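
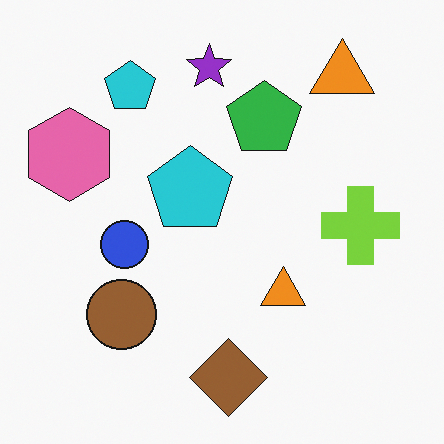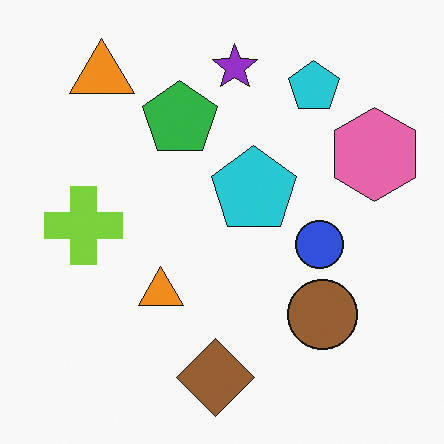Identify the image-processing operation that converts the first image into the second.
The image was flipped horizontally (left ↔ right).

The pink hexagon is in the left of the first image and the right of the second — shapes on opposite sides of the vertical midline have swapped in a mirror flip.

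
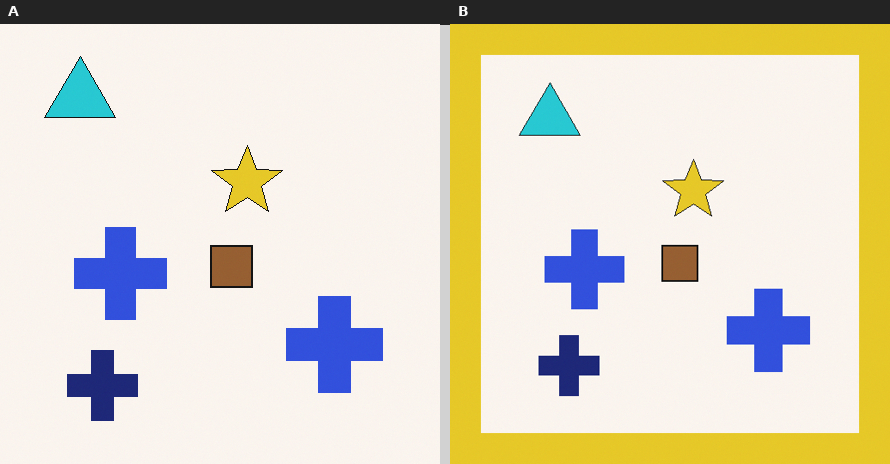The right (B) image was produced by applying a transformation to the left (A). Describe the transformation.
Framed with a yellow border.

A solid yellow frame runs around the edge of the right (B) image, with the content slightly shrunk inside it.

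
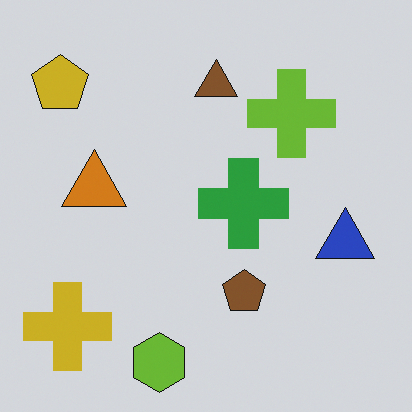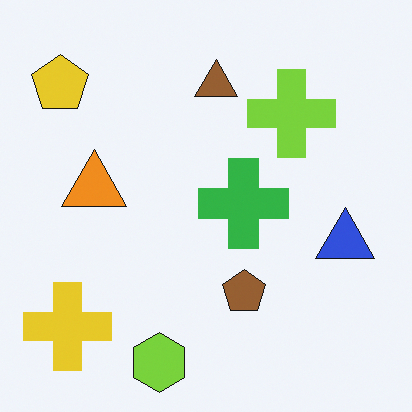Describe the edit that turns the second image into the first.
It was slightly darkened.

Every pixel — background and shapes alike — is uniformly darkened.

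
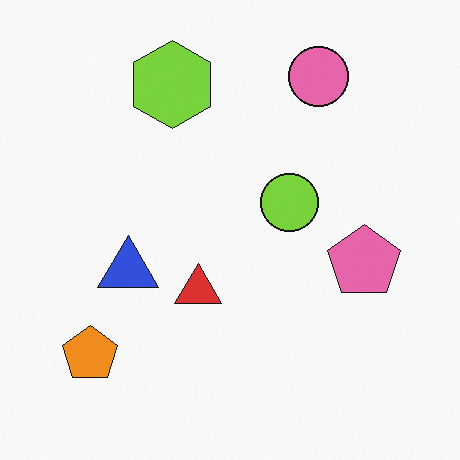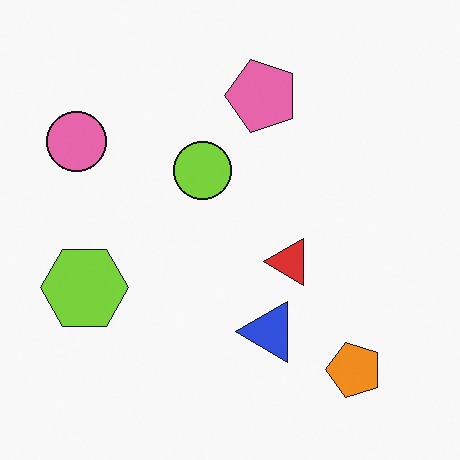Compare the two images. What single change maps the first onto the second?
It was rotated 90° counter-clockwise.

The orange pentagon sits in the bottom-left of the first image and the bottom-right of the second — consistent with a whole-image 90° counter-clockwise rotation.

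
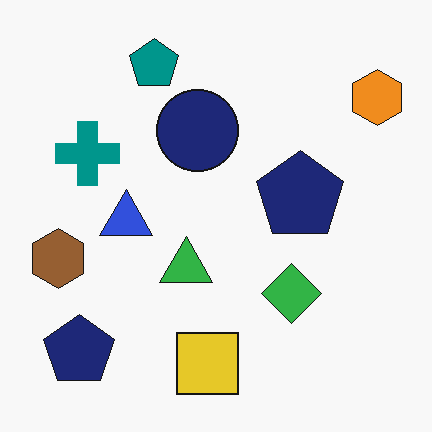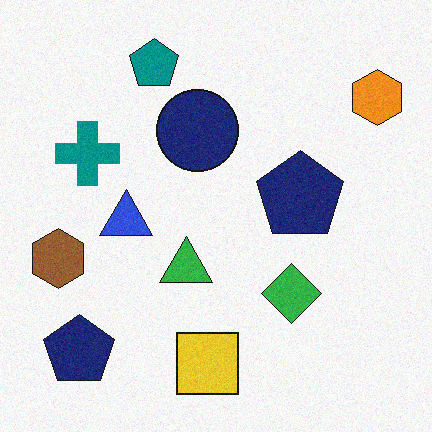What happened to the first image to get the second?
This is the original image degraded with a light layer of grain.

Random speckle covers the whole image, including the flat background.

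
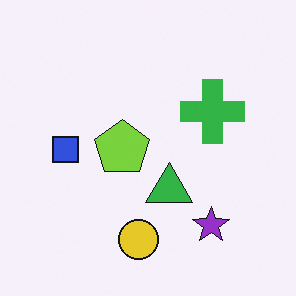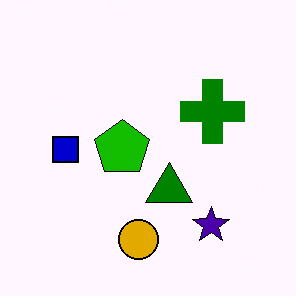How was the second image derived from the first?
The second image is the first given much higher contrast.

Tones are pushed away from mid-grey across the whole image — a global contrast change.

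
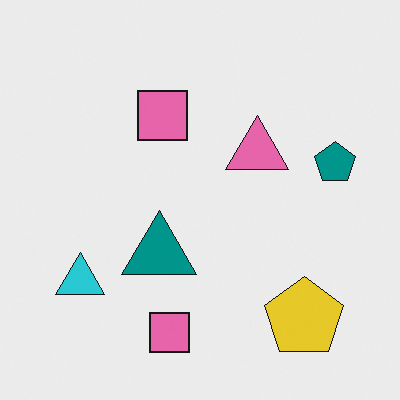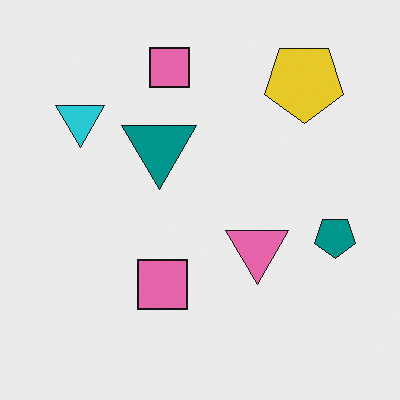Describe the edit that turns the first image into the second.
It was flipped vertically (top ↔ bottom).

The yellow pentagon is in the bottom-right of the first image and the top-right of the second — shapes on opposite sides of the horizontal midline have swapped in a mirror flip.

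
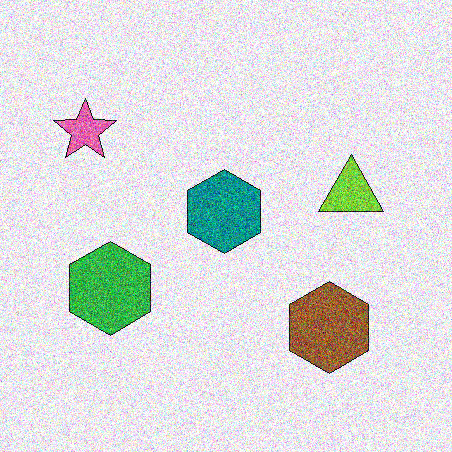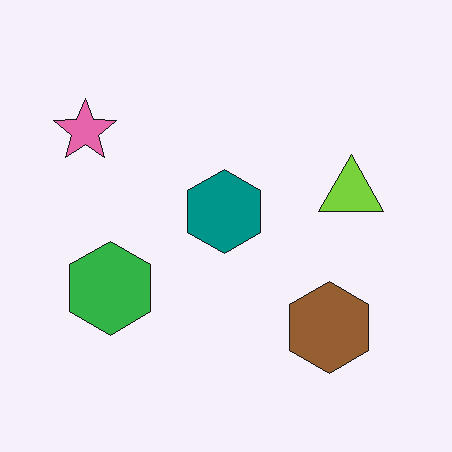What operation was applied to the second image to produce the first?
Degraded with heavy additive noise.

Random speckle covers the whole image, including the flat background.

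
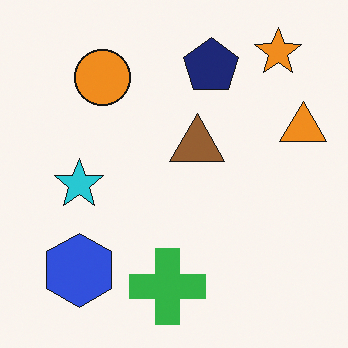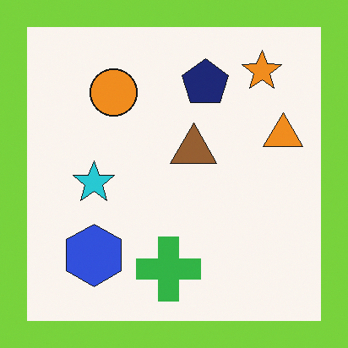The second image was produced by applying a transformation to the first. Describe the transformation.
The second image is the first framed with a lime border.

A solid lime frame runs around the edge of the second image, with the content slightly shrunk inside it.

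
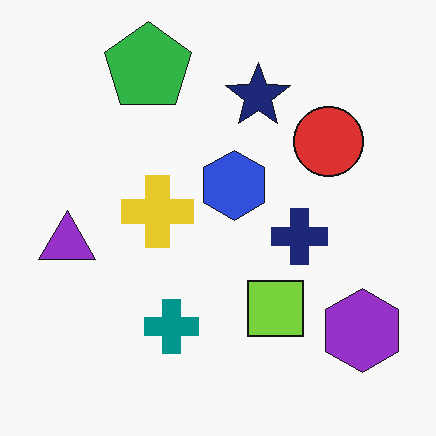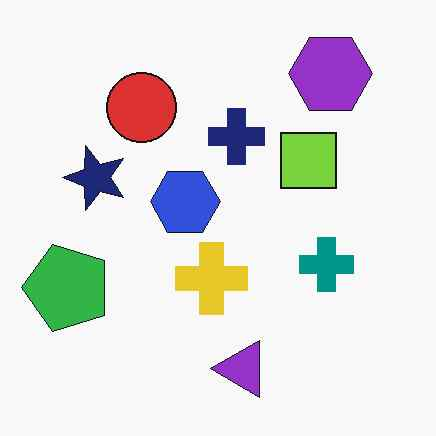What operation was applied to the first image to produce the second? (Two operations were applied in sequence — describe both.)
The second image is the first rotated 90° counter-clockwise, then given moderate JPEG compression.

The purple hexagon sits in the bottom-right of the first image and the top-right of the second — consistent with a whole-image 90° counter-clockwise rotation. Blocky 8×8 compression artifacts appear around shape edges and the flat background shows ringing — characteristic JPEG degradation.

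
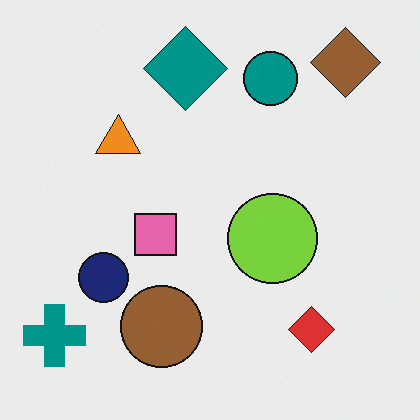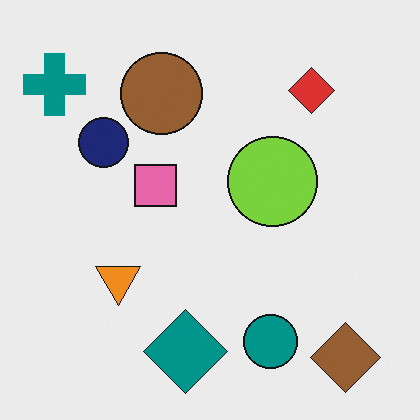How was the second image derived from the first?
Flipped vertically (top ↔ bottom).

The brown diamond is in the top-right of the first image and the bottom-right of the second — shapes on opposite sides of the horizontal midline have swapped in a mirror flip.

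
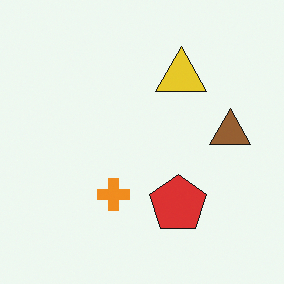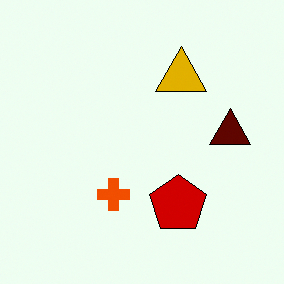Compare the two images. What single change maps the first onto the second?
Given much higher contrast.

Tones are pushed away from mid-grey across the whole image — a global contrast change.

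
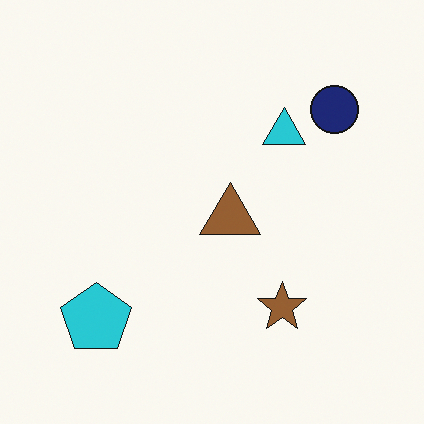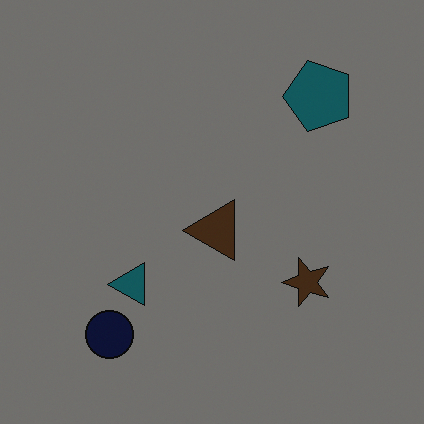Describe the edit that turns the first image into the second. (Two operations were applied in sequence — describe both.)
Noticeably darkened, then transposed (reflected across the top-left ↔ bottom-right diagonal).

Every pixel — background and shapes alike — is uniformly darkened. Shapes have swapped their row and column positions — what was in the top-right is now in the bottom-left — a diagonal reflection.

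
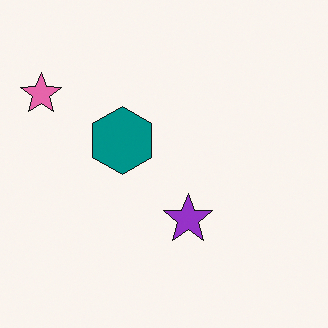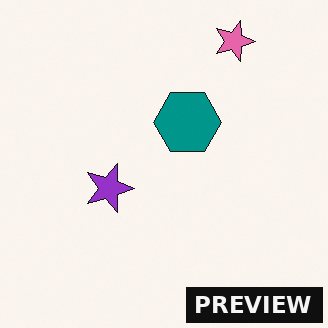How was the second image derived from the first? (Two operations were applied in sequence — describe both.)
Rotated 90° clockwise, then watermarked with the text "PREVIEW" in the lower-right corner.

The pink star sits in the top-left of the first image and the top-right of the second — consistent with a whole-image 90° clockwise rotation. A dark label reading "PREVIEW" appears in the lower-right corner.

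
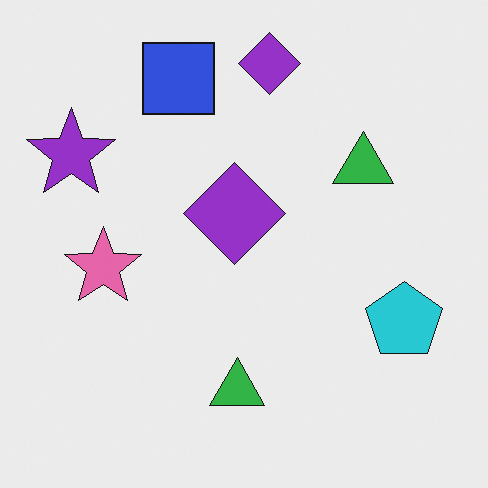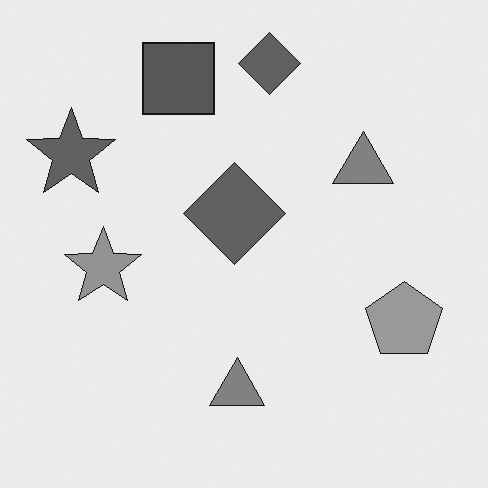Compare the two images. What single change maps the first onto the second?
It was converted to grayscale.

All color is removed — every shape is now a shade of grey.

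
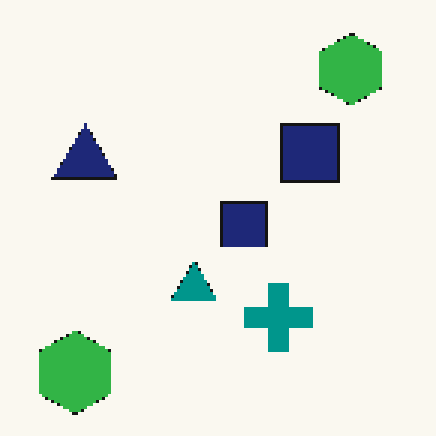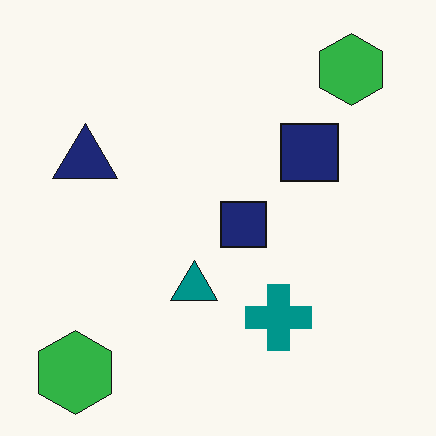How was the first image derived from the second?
It was lightly pixelated (a mild mosaic effect).

Shapes are reduced to large square blocks; fine edges and outlines are lost — a downscale-then-upscale (mosaic) effect.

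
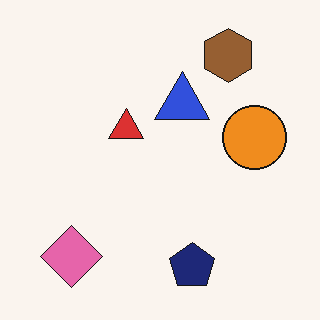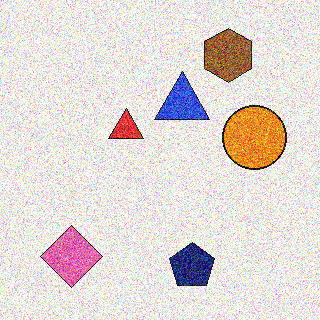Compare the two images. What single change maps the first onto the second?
The image was degraded with heavy additive noise.

Random speckle covers the whole image, including the flat background.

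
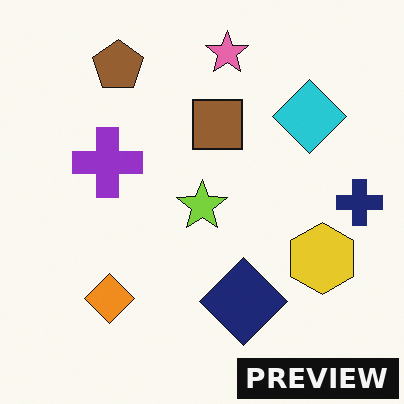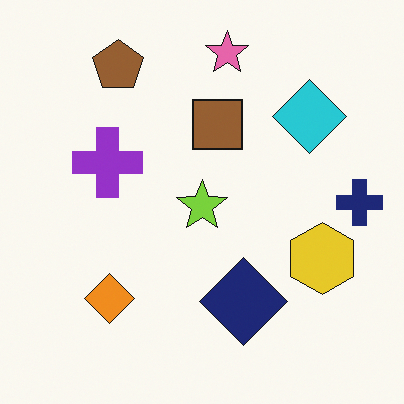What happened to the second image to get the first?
The transformation is: watermarked with the text "PREVIEW" in the lower-right corner.

A dark label reading "PREVIEW" appears in the lower-right corner.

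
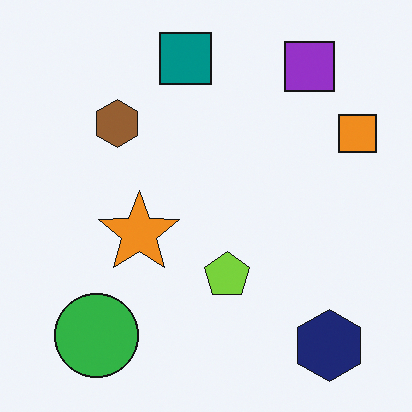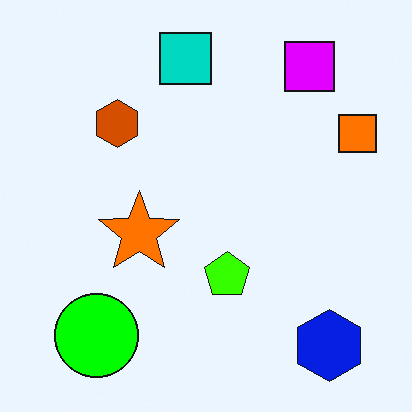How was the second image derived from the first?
The transformation is: made much more vivid (saturation change).

All colors are more vivid — a global saturation change.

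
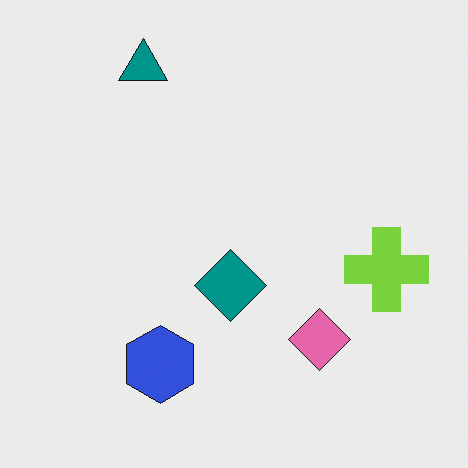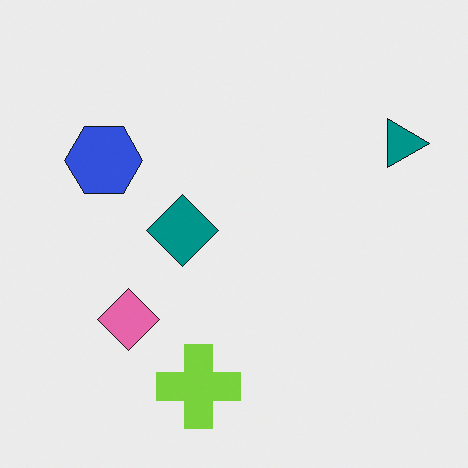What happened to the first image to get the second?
The image was rotated 90° clockwise.

The teal triangle sits in the top-left of the first image and the top-right of the second — consistent with a whole-image 90° clockwise rotation.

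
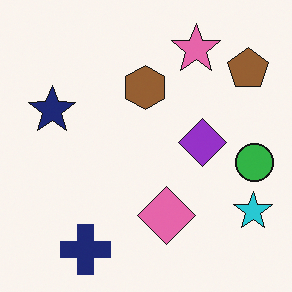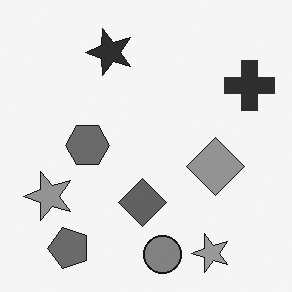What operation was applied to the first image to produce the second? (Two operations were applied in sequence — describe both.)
The image was converted to grayscale, then transposed (reflected across the top-left ↔ bottom-right diagonal).

All color is removed — every shape is now a shade of grey. Shapes have swapped their row and column positions — what was in the top-right is now in the bottom-left — a diagonal reflection.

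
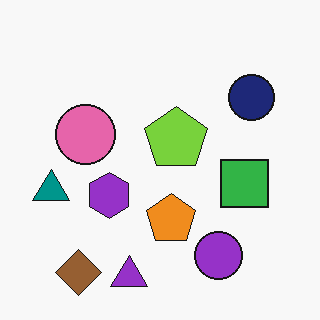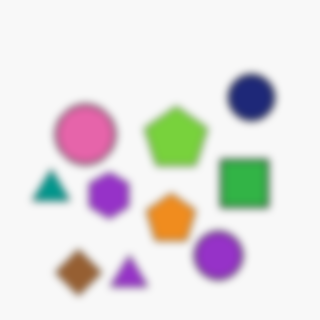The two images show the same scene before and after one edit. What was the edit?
The second image is the first noticeably gaussian-blurred.

Shape edges and outlines are uniformly softened across the whole image.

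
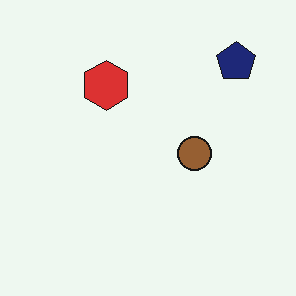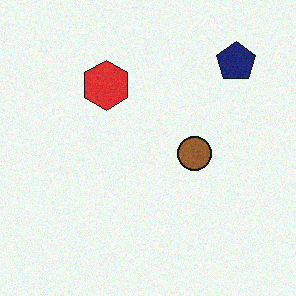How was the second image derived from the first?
Degraded with subtle gaussian noise.

Random speckle covers the whole image, including the flat background.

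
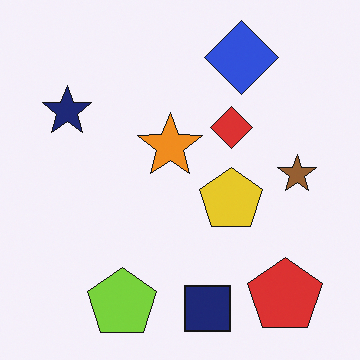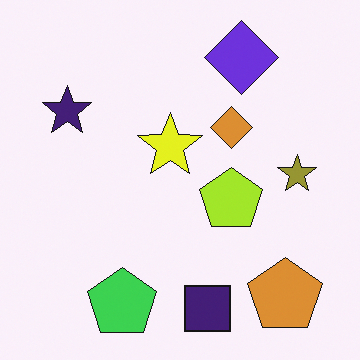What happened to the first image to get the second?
The transformation is: hue-shifted slightly.

Every shape's color has rotated by the same amount around the hue wheel — a uniform hue shift.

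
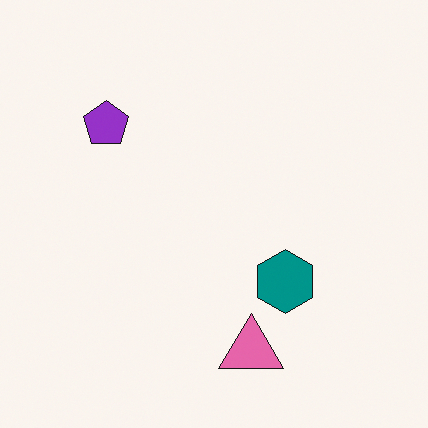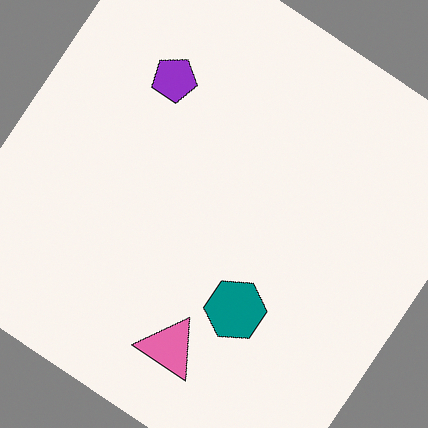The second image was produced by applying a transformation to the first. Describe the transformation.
The second image is the first rotated clockwise by a large amount — several tens of degrees.

Every shape is tilted by the same angle and the image corners show triangular fill wedges — a whole-image rotation by a non-right angle.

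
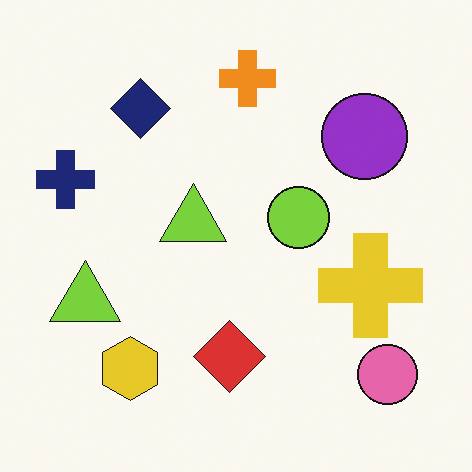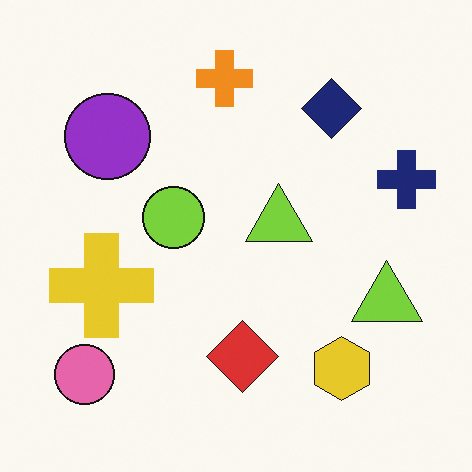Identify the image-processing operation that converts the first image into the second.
This is the original image flipped horizontally (left ↔ right).

The navy cross is in the left of the first image and the right of the second — shapes on opposite sides of the vertical midline have swapped in a mirror flip.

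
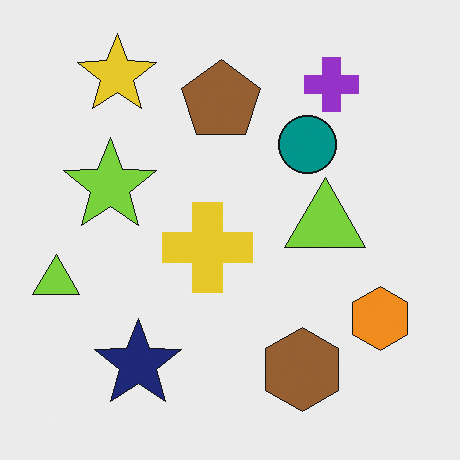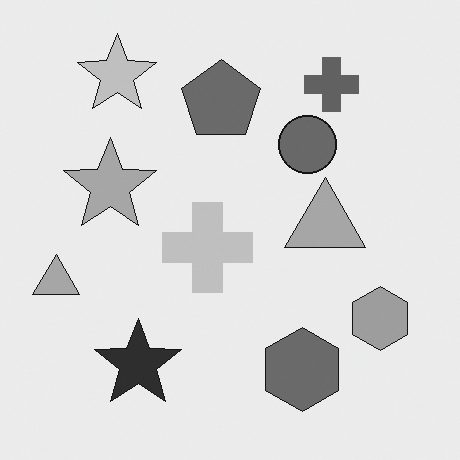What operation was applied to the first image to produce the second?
The transformation is: converted to grayscale.

All color is removed — every shape is now a shade of grey.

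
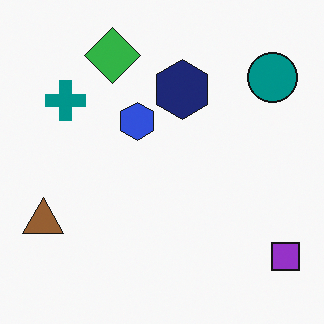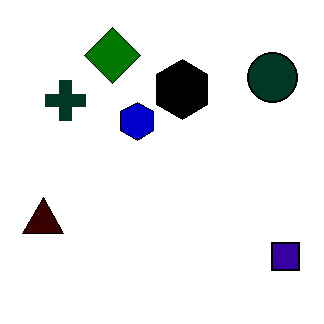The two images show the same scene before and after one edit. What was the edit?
The image was given much higher contrast.

Tones are pushed away from mid-grey across the whole image — a global contrast change.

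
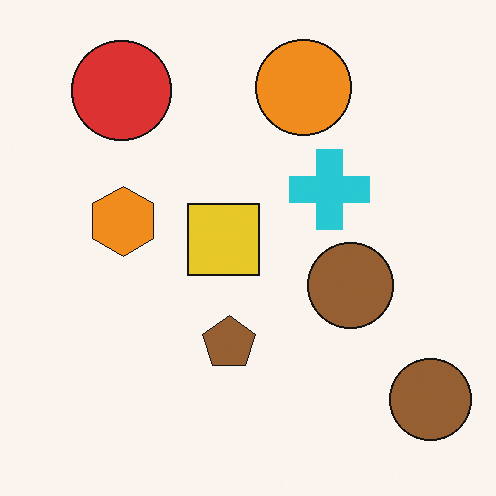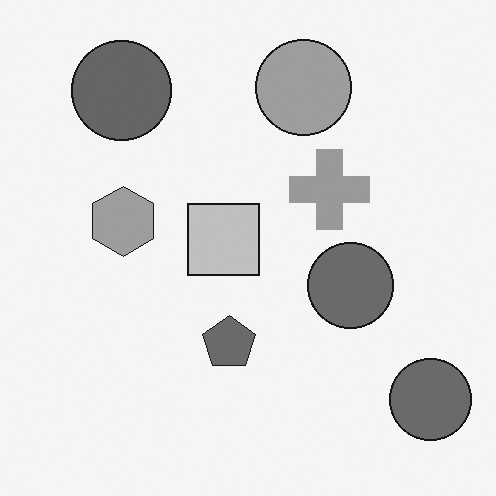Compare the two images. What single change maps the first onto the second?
This is the original image converted to grayscale.

All color is removed — every shape is now a shade of grey.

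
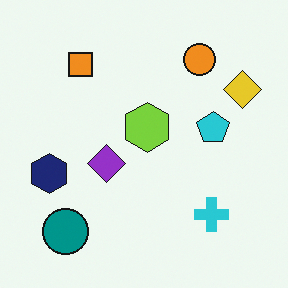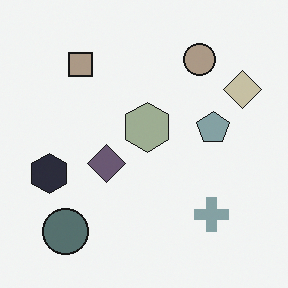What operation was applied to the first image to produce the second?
The image was made much more muted (saturation change).

All colors are more muted and greyish — a global saturation change.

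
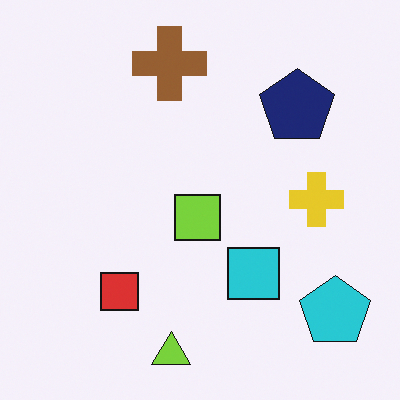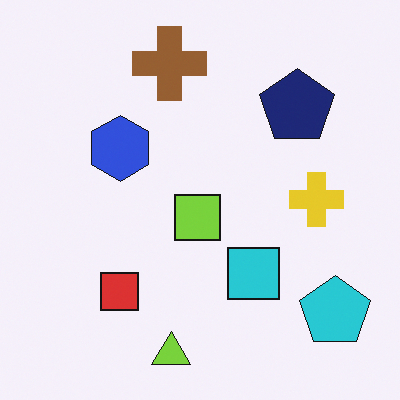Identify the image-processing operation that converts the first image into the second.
This is the original image overlaid with an additional blue hexagon.

A blue hexagon appears in the second image that is absent from the first.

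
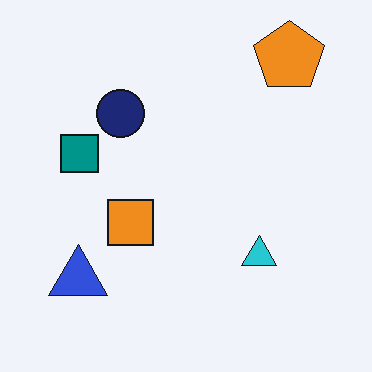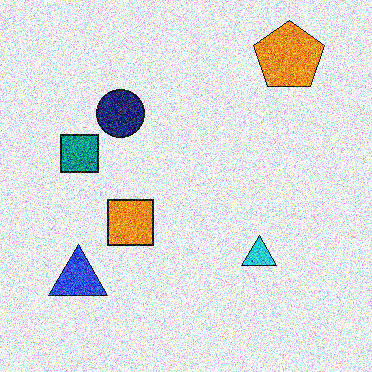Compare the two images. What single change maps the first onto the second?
Degraded with strong gaussian noise.

Random speckle covers the whole image, including the flat background.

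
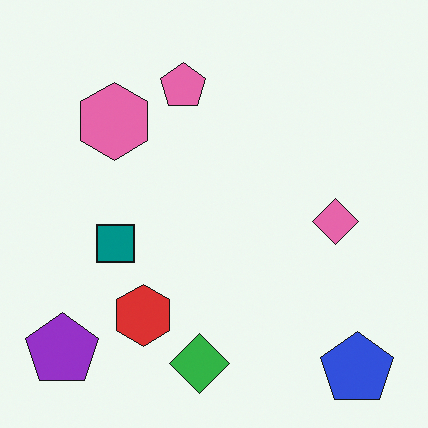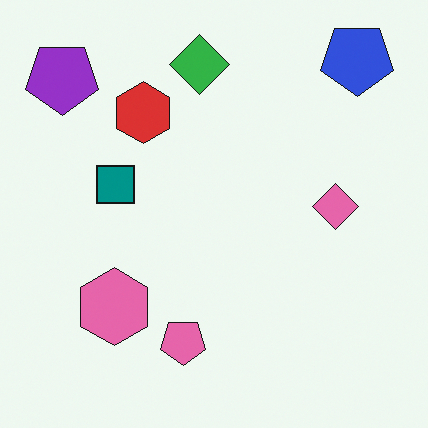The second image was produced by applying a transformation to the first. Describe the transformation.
The second image is the first flipped vertically (top ↔ bottom).

The blue pentagon is in the bottom-right of the first image and the top-right of the second — shapes on opposite sides of the horizontal midline have swapped in a mirror flip.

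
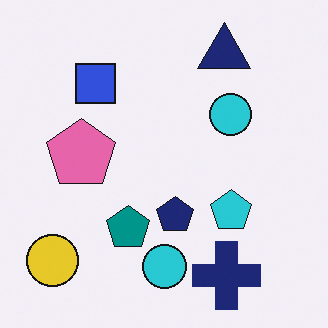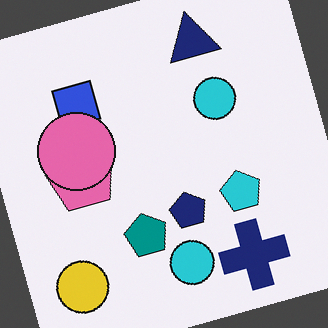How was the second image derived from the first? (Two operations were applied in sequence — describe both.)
The image was rotated counter-clockwise by a moderate amount, then overlaid with an additional pink circle.

Every shape is tilted by the same angle and the image corners show triangular fill wedges — a whole-image rotation by a non-right angle. A pink circle appears in the second image that is absent from the first.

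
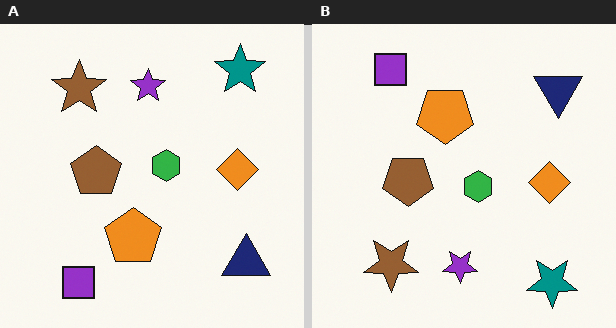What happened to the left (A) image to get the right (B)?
Flipped vertically (top ↔ bottom).

The teal star is in the top-right of the left (A) image and the bottom-right of the right (B) — shapes on opposite sides of the horizontal midline have swapped in a mirror flip.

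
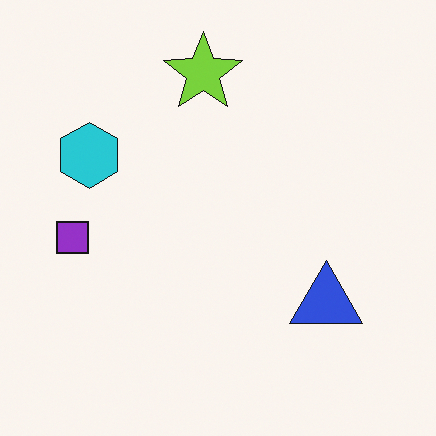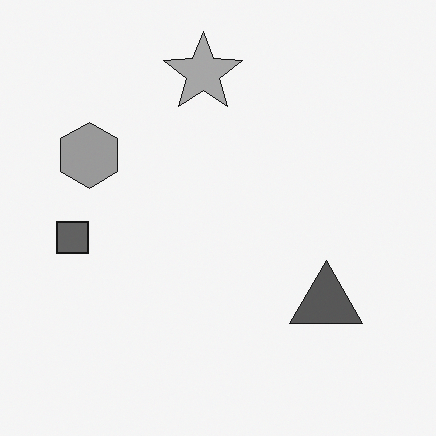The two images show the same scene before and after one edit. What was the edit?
The second image is the first converted to grayscale.

All color is removed — every shape is now a shade of grey.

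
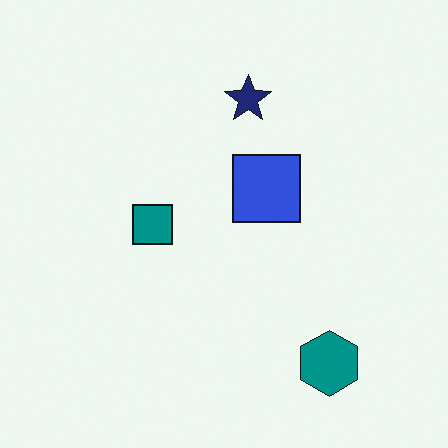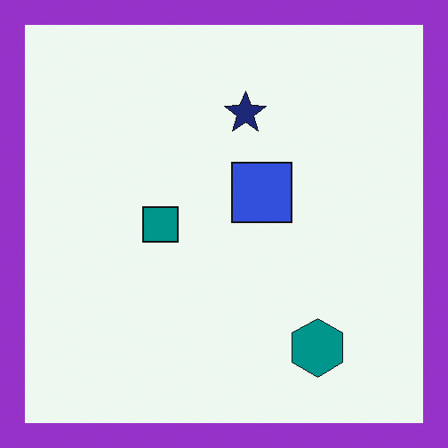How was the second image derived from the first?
This is the original image framed with a purple border.

A solid purple frame runs around the edge of the second image, with the content slightly shrunk inside it.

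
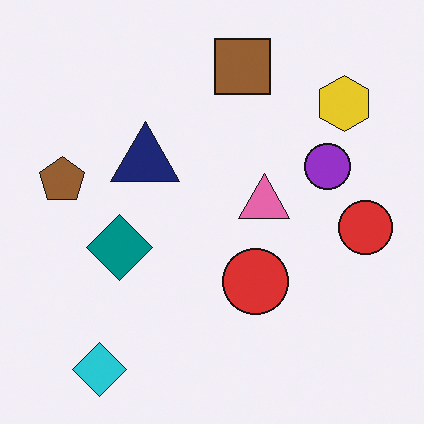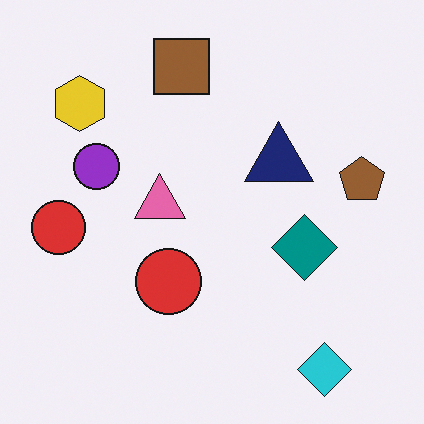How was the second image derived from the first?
The transformation is: flipped horizontally (left ↔ right).

The brown pentagon is in the left of the first image and the right of the second — shapes on opposite sides of the vertical midline have swapped in a mirror flip.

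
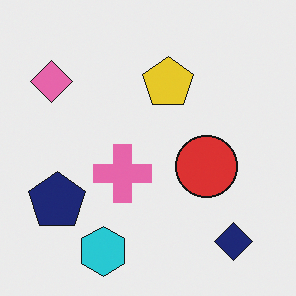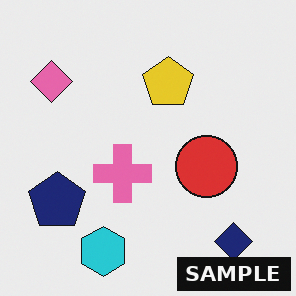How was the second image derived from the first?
Watermarked with the text "SAMPLE" in the lower-right corner.

A dark label reading "SAMPLE" appears in the lower-right corner.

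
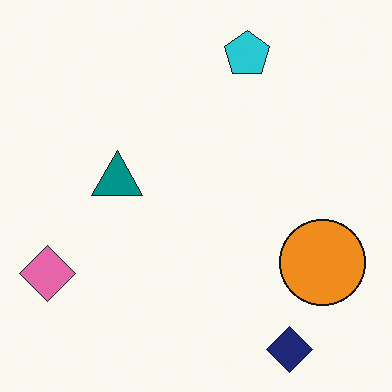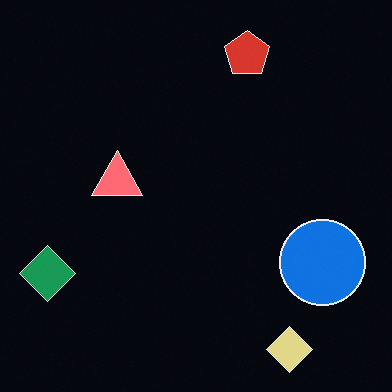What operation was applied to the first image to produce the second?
The image was color-inverted (negative).

The light background has become dark and every shape's color is its complement — a photographic negative.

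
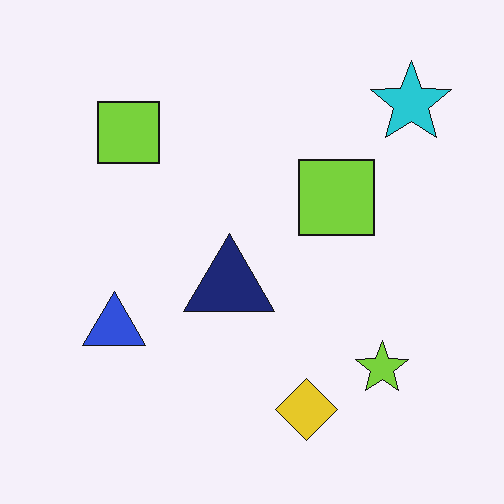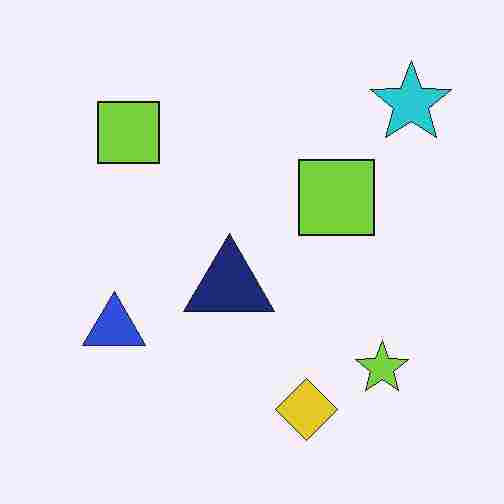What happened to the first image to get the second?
This is the original image degraded with heavy JPEG compression.

Blocky 8×8 compression artifacts appear around shape edges and the flat background shows ringing — characteristic JPEG degradation.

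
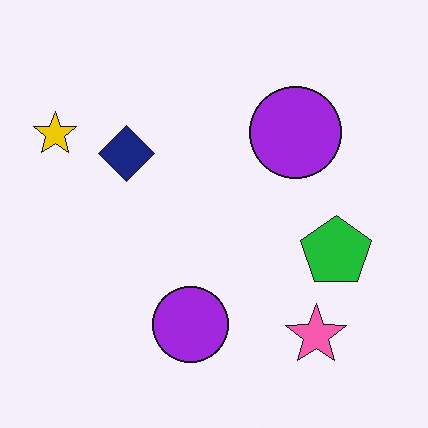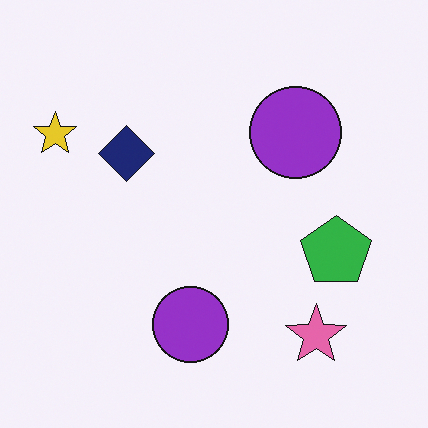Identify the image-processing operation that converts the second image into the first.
It was slightly oversaturated.

All colors are more vivid — a global saturation change.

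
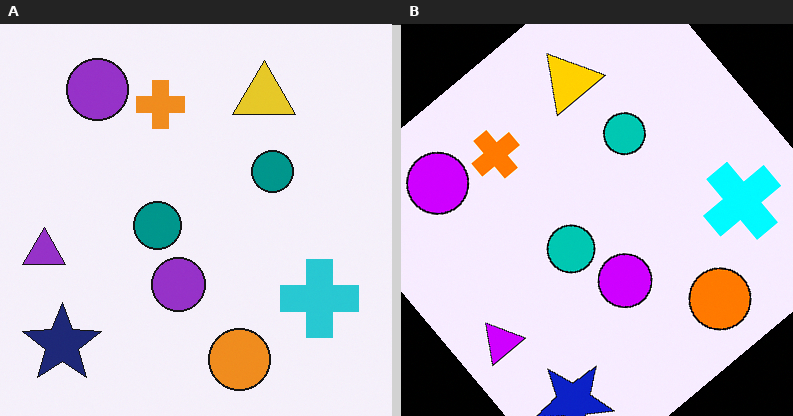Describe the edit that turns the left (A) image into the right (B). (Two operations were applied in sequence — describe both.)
The transformation is: rotated counter-clockwise by a large amount — several tens of degrees, then made much more vivid (saturation change).

Every shape is tilted by the same angle and the image corners show triangular fill wedges — a whole-image rotation by a non-right angle. All colors are more vivid — a global saturation change.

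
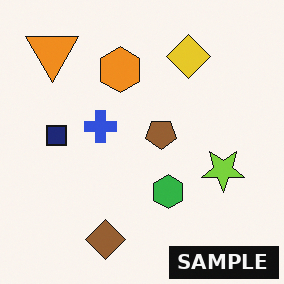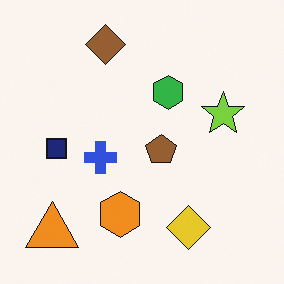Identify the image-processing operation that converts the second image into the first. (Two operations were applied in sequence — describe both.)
Flipped vertically (top ↔ bottom), then watermarked with the text "SAMPLE" in the lower-right corner.

The brown diamond is in the top of the second image and the bottom of the first — shapes on opposite sides of the horizontal midline have swapped in a mirror flip. A dark label reading "SAMPLE" appears in the lower-right corner.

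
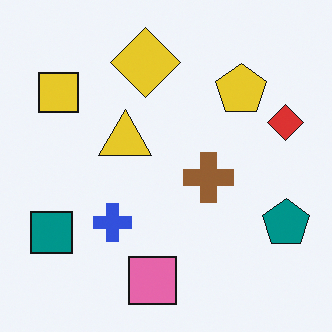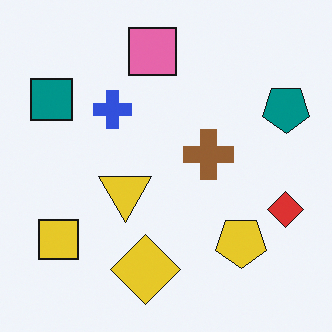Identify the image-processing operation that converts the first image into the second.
It was flipped vertically (top ↔ bottom).

The pink square is in the bottom of the first image and the top of the second — shapes on opposite sides of the horizontal midline have swapped in a mirror flip.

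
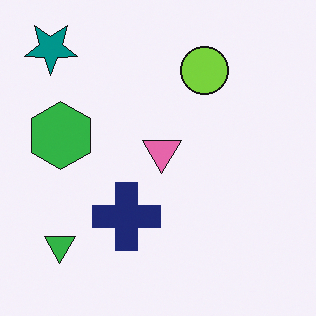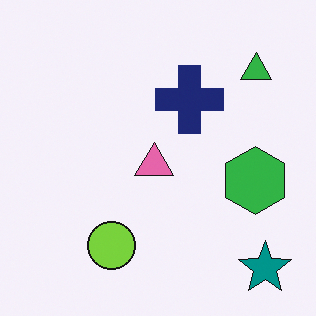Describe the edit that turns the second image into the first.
It was rotated 180°.

The teal star sits in the bottom-right of the second image and the top-left of the first — consistent with a whole-image 180° rotation.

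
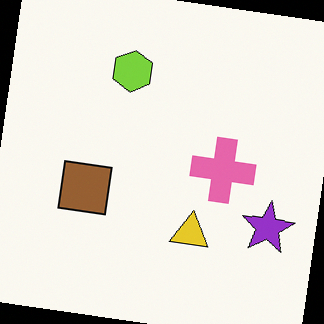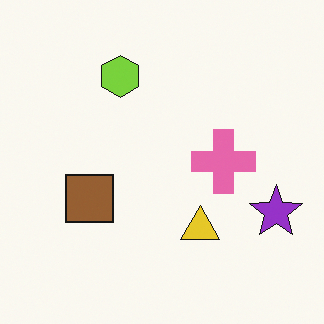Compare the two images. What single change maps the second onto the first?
This is the original image rotated clockwise by a few degrees.

Every shape is tilted by the same angle and the image corners show triangular fill wedges — a whole-image rotation by a non-right angle.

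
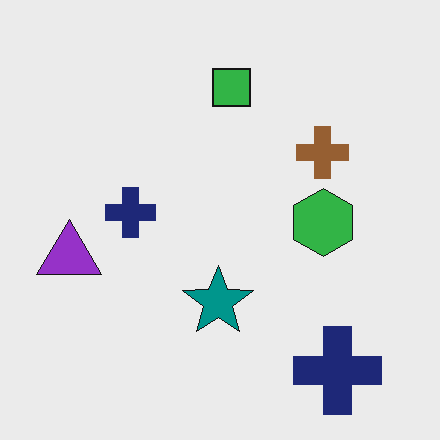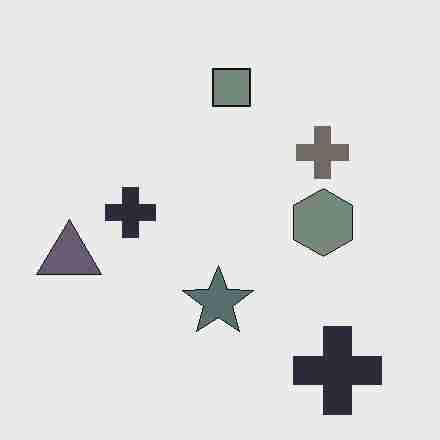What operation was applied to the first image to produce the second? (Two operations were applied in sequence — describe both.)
The second image is the first made much more muted (saturation change), then heavily JPEG-compressed with obvious blocking artifacts.

All colors are more muted and greyish — a global saturation change. Blocky 8×8 compression artifacts appear around shape edges and the flat background shows ringing — characteristic JPEG degradation.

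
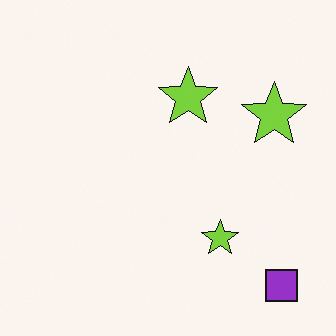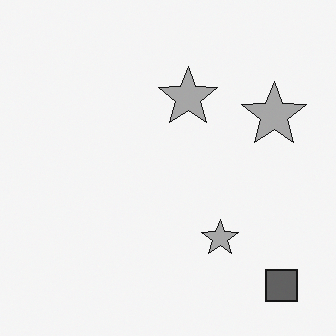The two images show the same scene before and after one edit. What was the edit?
It was converted to grayscale.

All color is removed — every shape is now a shade of grey.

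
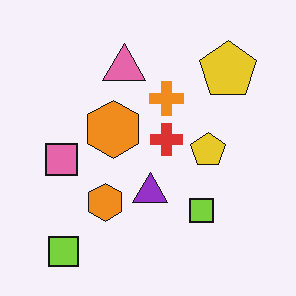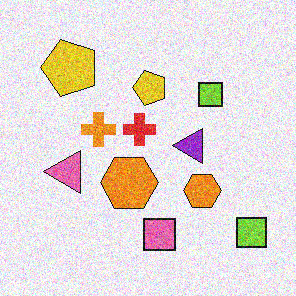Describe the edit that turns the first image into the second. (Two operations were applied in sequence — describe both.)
The transformation is: degraded with heavy additive noise, then rotated 90° counter-clockwise.

Random speckle covers the whole image, including the flat background. The pink square sits in the left of the first image and the bottom of the second — consistent with a whole-image 90° counter-clockwise rotation.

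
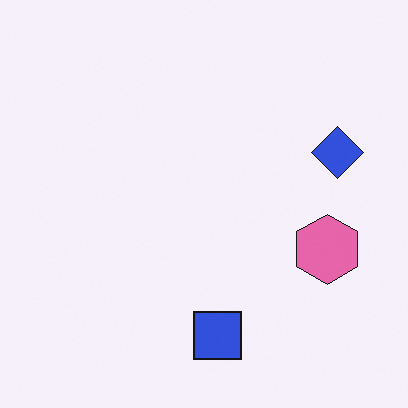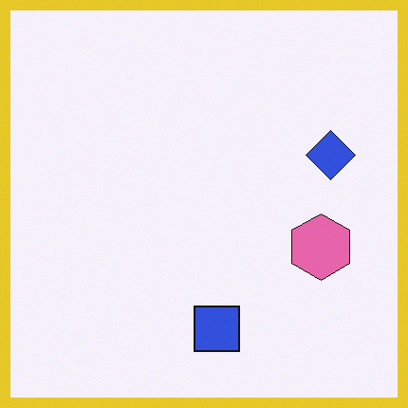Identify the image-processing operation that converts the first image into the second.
It was framed with a yellow border.

A solid yellow frame runs around the edge of the second image, with the content slightly shrunk inside it.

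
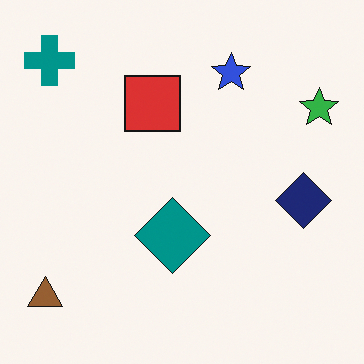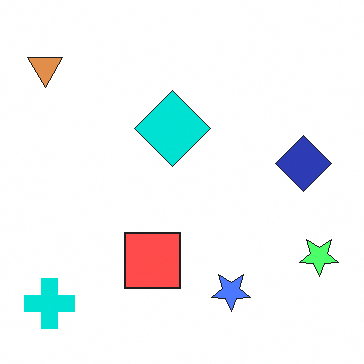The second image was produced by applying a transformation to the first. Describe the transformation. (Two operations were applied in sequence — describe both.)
This is the original image flipped vertically (top ↔ bottom), then brightened a lot.

The teal cross is in the top-left of the first image and the bottom-left of the second — shapes on opposite sides of the horizontal midline have swapped in a mirror flip. Every pixel — background and shapes alike — is uniformly brightened.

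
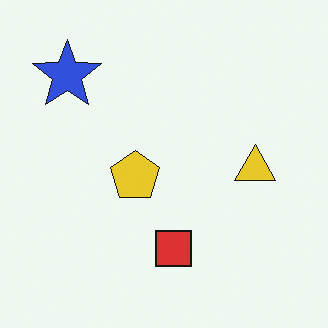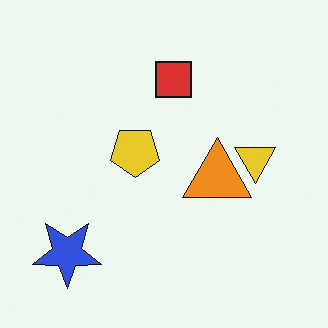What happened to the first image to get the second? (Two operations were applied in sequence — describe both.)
This is the original image flipped vertically (top ↔ bottom), then overlaid with an additional orange triangle.

The blue star is in the top-left of the first image and the bottom-left of the second — shapes on opposite sides of the horizontal midline have swapped in a mirror flip. An orange triangle appears in the second image that is absent from the first.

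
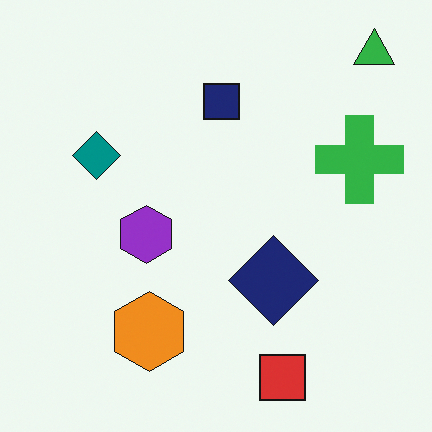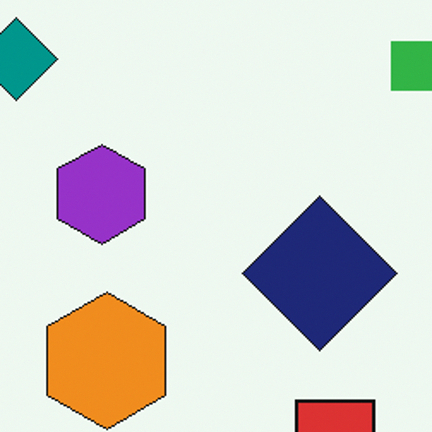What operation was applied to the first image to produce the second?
Cropped tightly and scaled back up.

The visible shapes are larger and the field of view is narrower; shapes near the original edges may be partly or wholly outside the frame — a crop-and-rescale.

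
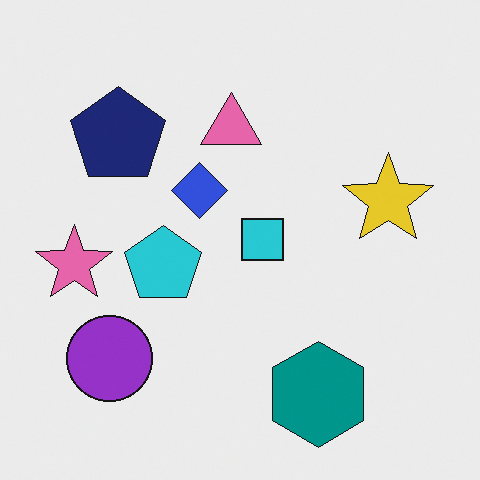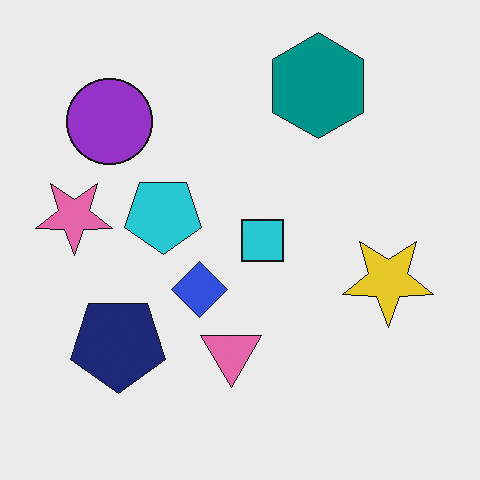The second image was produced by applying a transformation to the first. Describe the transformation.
This is the original image flipped vertically (top ↔ bottom).

The teal hexagon is in the bottom of the first image and the top of the second — shapes on opposite sides of the horizontal midline have swapped in a mirror flip.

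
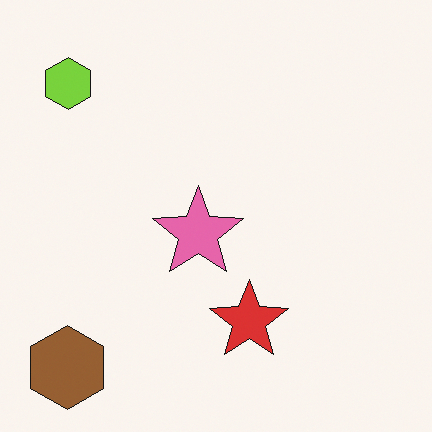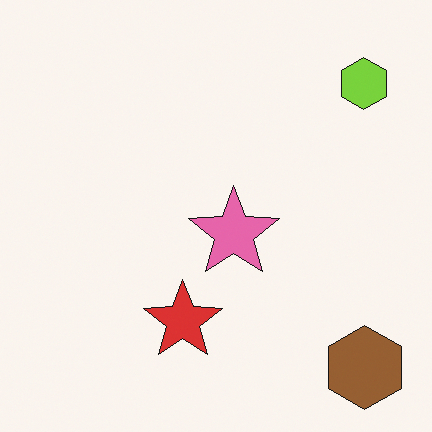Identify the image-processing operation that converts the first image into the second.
The transformation is: flipped horizontally (left ↔ right).

The brown hexagon is in the bottom-left of the first image and the bottom-right of the second — shapes on opposite sides of the vertical midline have swapped in a mirror flip.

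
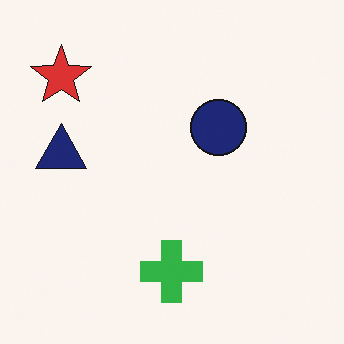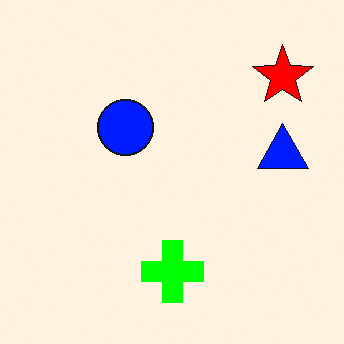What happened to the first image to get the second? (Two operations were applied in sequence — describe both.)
The image was flipped horizontally (left ↔ right), then made much more vivid (saturation change).

The red star is in the top-left of the first image and the top-right of the second — shapes on opposite sides of the vertical midline have swapped in a mirror flip. All colors are more vivid — a global saturation change.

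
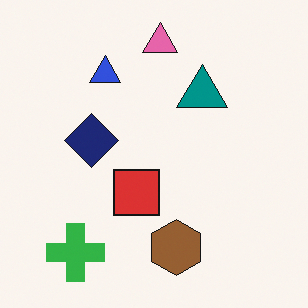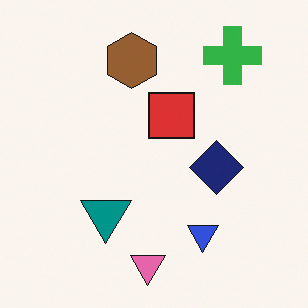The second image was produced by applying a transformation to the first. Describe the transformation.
It was rotated 180°.

The green cross sits in the bottom-left of the first image and the top-right of the second — consistent with a whole-image 180° rotation.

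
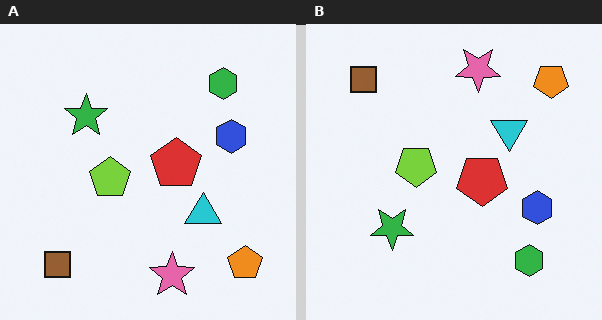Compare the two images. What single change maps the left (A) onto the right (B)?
Flipped vertically (top ↔ bottom).

The pink star is in the bottom of the left (A) image and the top of the right (B) — shapes on opposite sides of the horizontal midline have swapped in a mirror flip.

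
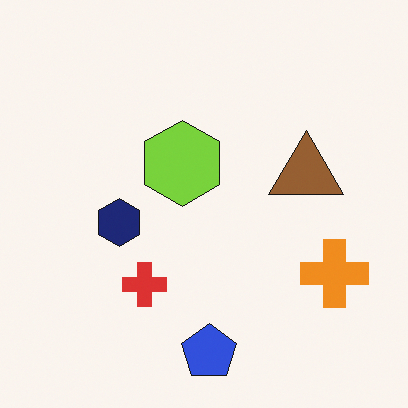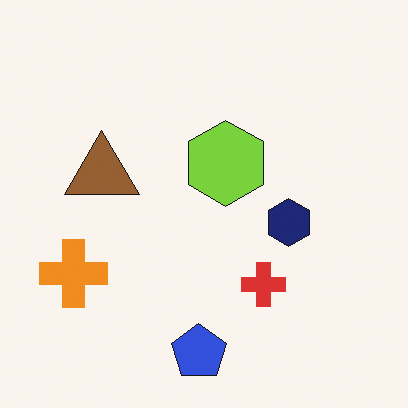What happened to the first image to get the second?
The transformation is: flipped horizontally (left ↔ right).

The orange cross is in the bottom-right of the first image and the bottom-left of the second — shapes on opposite sides of the vertical midline have swapped in a mirror flip.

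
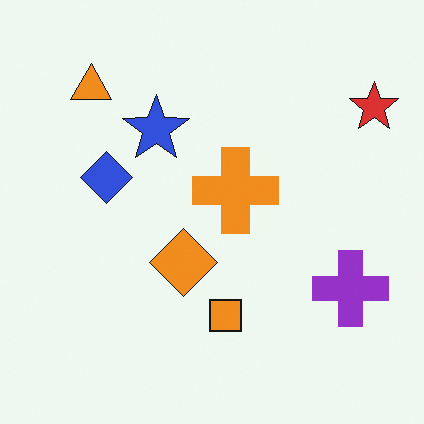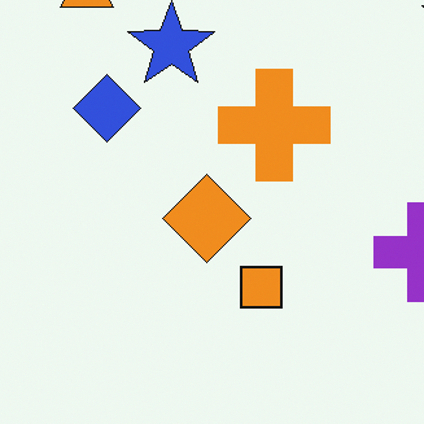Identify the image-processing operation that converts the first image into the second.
The image was cropped slightly and scaled back up.

The visible shapes are larger and the field of view is narrower; shapes near the original edges may be partly or wholly outside the frame — a crop-and-rescale.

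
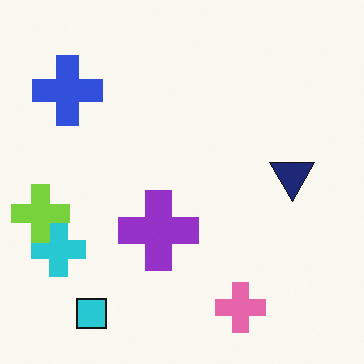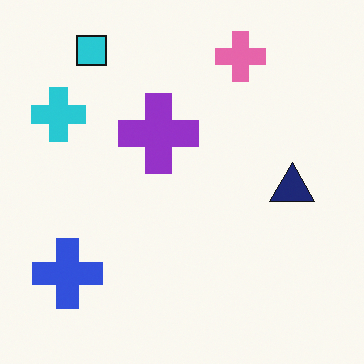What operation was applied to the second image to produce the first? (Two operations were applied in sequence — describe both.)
Flipped vertically (top ↔ bottom), then overlaid with an additional lime cross.

The cyan square is in the top-left of the second image and the bottom-left of the first — shapes on opposite sides of the horizontal midline have swapped in a mirror flip. A lime cross appears in the first image that is absent from the second.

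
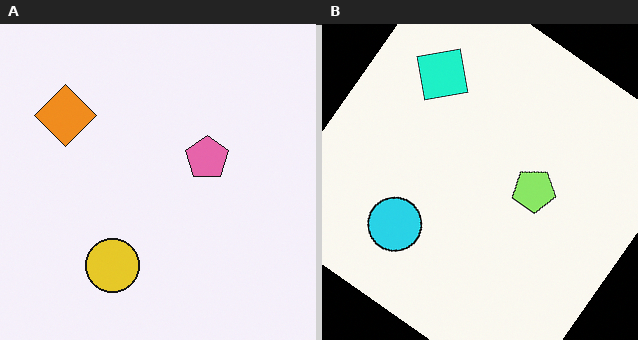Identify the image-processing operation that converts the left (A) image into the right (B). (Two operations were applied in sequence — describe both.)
The image was hue-shifted noticeably, then rotated clockwise by a large amount — several tens of degrees.

Every shape's color has rotated by the same amount around the hue wheel — a uniform hue shift. Every shape is tilted by the same angle and the image corners show triangular fill wedges — a whole-image rotation by a non-right angle.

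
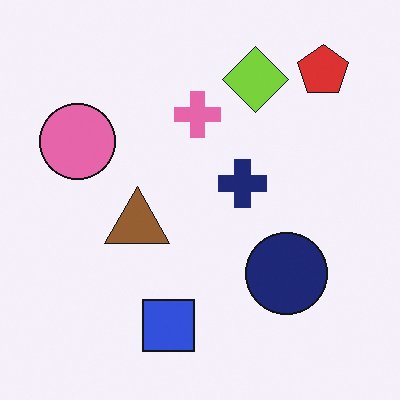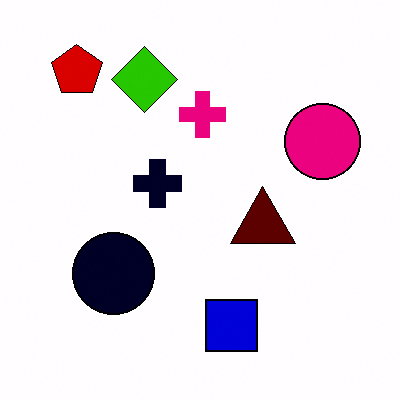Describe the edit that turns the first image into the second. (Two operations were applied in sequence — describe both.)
The transformation is: flipped horizontally (left ↔ right), then given much higher contrast.

The red pentagon is in the top-right of the first image and the top-left of the second — shapes on opposite sides of the vertical midline have swapped in a mirror flip. Tones are pushed away from mid-grey across the whole image — a global contrast change.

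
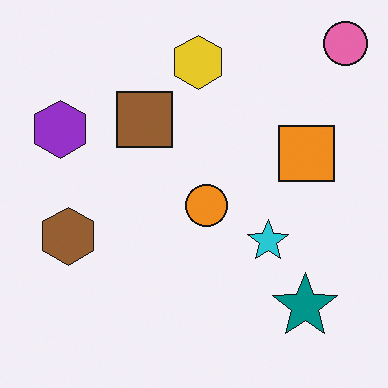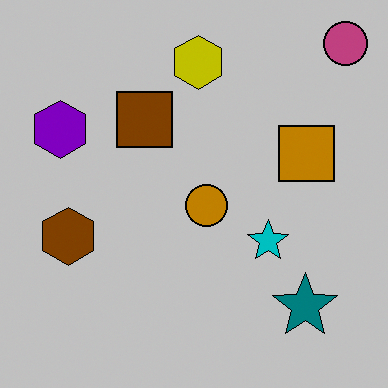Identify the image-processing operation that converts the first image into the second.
The transformation is: heavily posterized to just a handful of flat colors.

Each flat color has snapped to a coarser quantized level — most visibly, the near-white background has dropped to a flat grey.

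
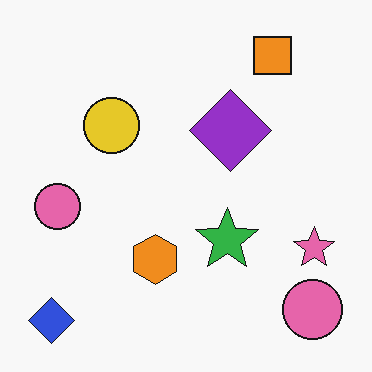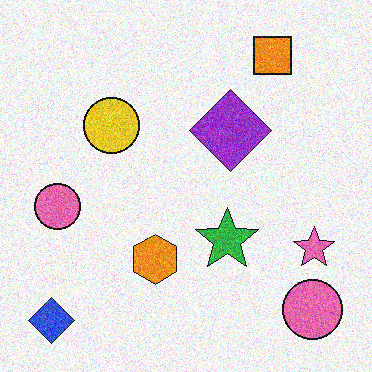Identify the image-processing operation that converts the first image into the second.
It was degraded with visible gaussian noise.

Random speckle covers the whole image, including the flat background.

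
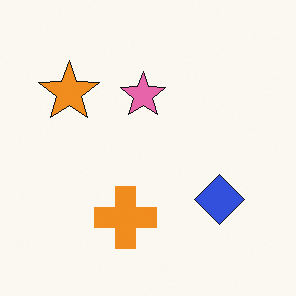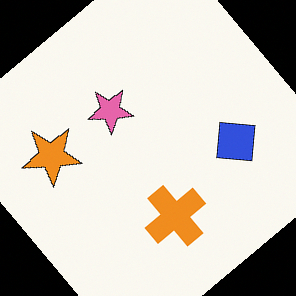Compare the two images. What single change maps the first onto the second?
The second image is the first rotated counter-clockwise by a large amount — several tens of degrees.

Every shape is tilted by the same angle and the image corners show triangular fill wedges — a whole-image rotation by a non-right angle.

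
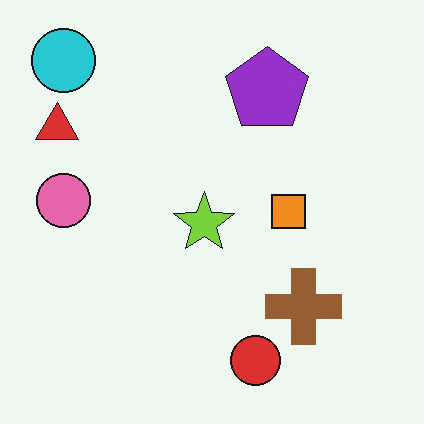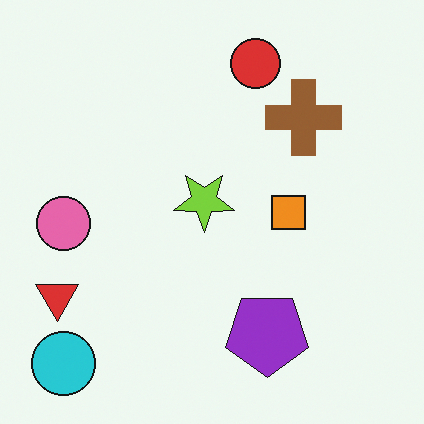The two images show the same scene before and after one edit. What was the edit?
The transformation is: flipped vertically (top ↔ bottom).

The cyan circle is in the top-left of the first image and the bottom-left of the second — shapes on opposite sides of the horizontal midline have swapped in a mirror flip.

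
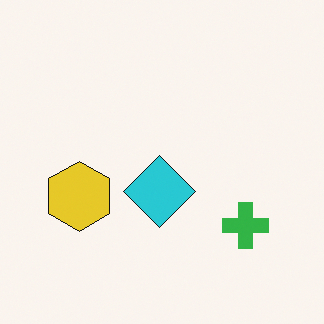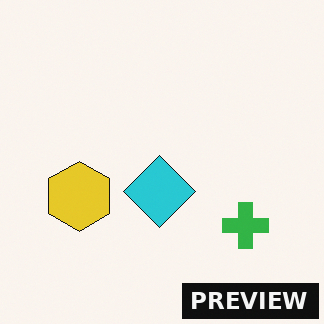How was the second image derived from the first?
The image was watermarked with the text "PREVIEW" in the lower-right corner.

A dark label reading "PREVIEW" appears in the lower-right corner.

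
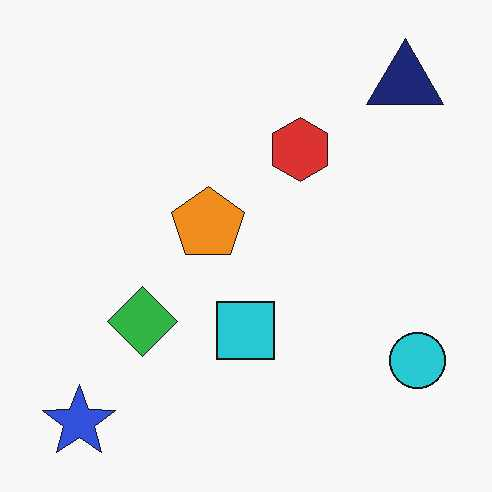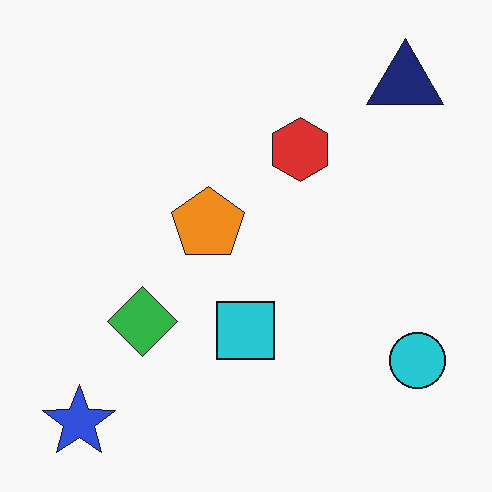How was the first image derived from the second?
The image was given moderate JPEG compression.

Blocky 8×8 compression artifacts appear around shape edges and the flat background shows ringing — characteristic JPEG degradation.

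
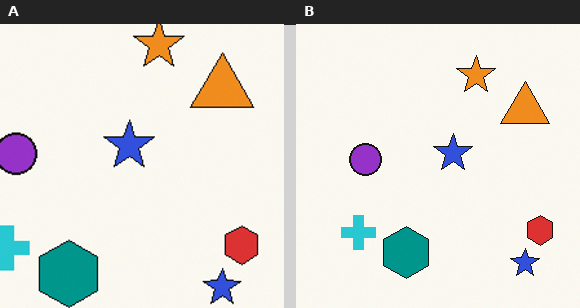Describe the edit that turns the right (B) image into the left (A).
The left (A) image is the right (B) cropped slightly and scaled back up.

The visible shapes are larger and the field of view is narrower; shapes near the original edges may be partly or wholly outside the frame — a crop-and-rescale.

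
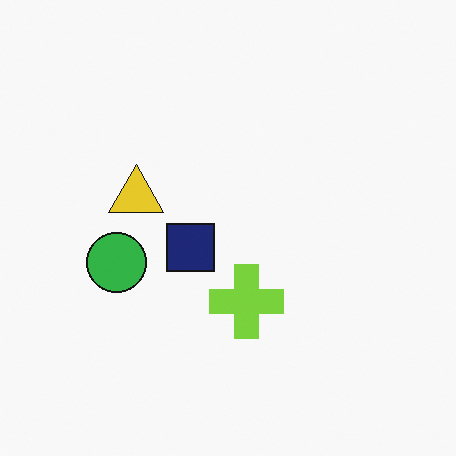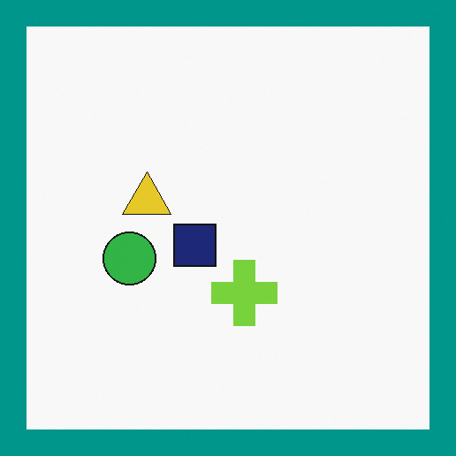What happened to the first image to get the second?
This is the original image framed with a teal border.

A solid teal frame runs around the edge of the second image, with the content slightly shrunk inside it.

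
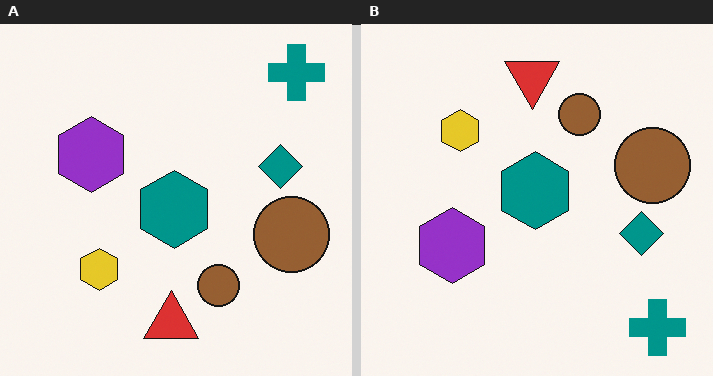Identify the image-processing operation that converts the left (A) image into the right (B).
The image was flipped vertically (top ↔ bottom).

The teal cross is in the top-right of the left (A) image and the bottom-right of the right (B) — shapes on opposite sides of the horizontal midline have swapped in a mirror flip.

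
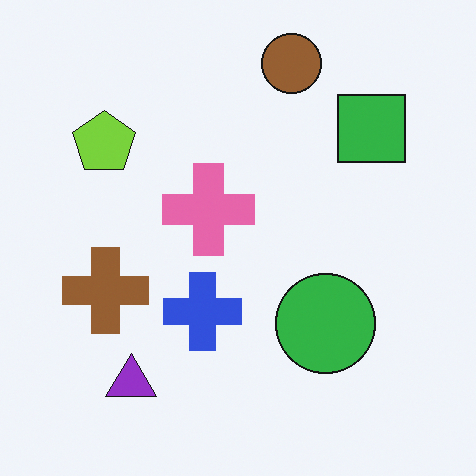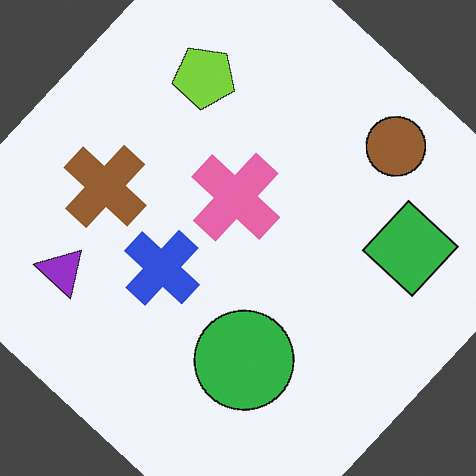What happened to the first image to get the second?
This is the original image rotated clockwise by a large amount — several tens of degrees.

Every shape is tilted by the same angle and the image corners show triangular fill wedges — a whole-image rotation by a non-right angle.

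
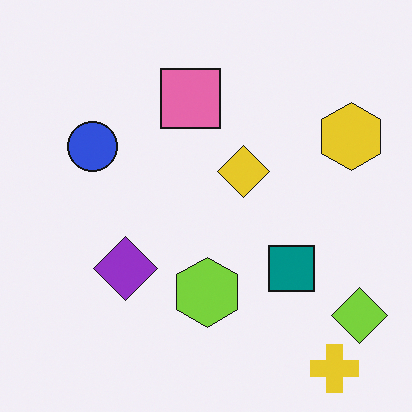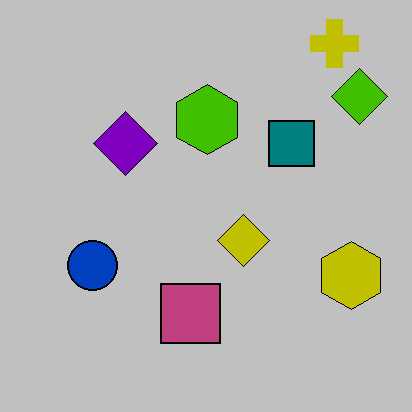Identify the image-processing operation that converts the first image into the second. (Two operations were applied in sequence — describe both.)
The second image is the first flipped vertically (top ↔ bottom), then aggressively posterized.

The yellow cross is in the bottom-right of the first image and the top-right of the second — shapes on opposite sides of the horizontal midline have swapped in a mirror flip. Each flat color has snapped to a coarser quantized level — most visibly, the near-white background has dropped to a flat grey.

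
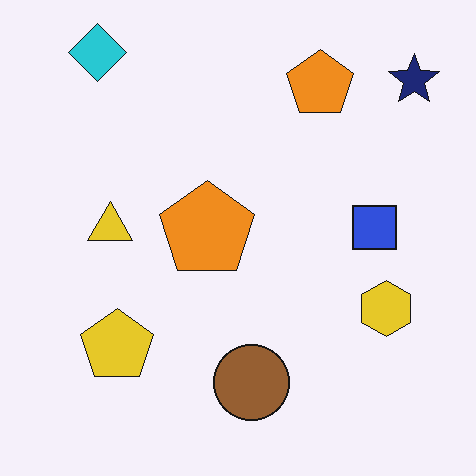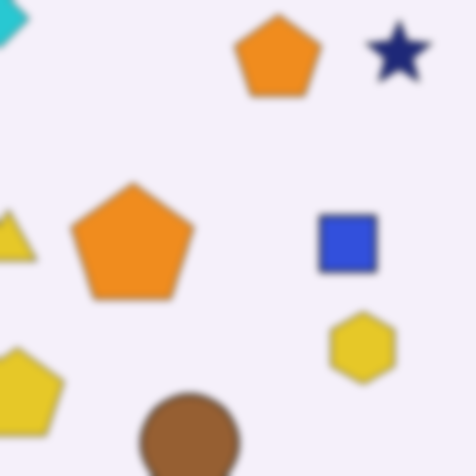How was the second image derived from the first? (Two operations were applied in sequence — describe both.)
The image was cropped to a modestly smaller region and rescaled, then noticeably gaussian-blurred.

The visible shapes are larger and the field of view is narrower; shapes near the original edges may be partly or wholly outside the frame — a crop-and-rescale. Shape edges and outlines are uniformly softened across the whole image.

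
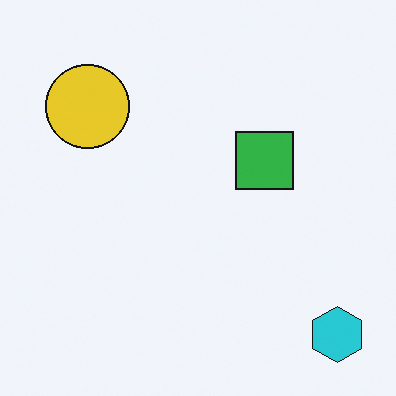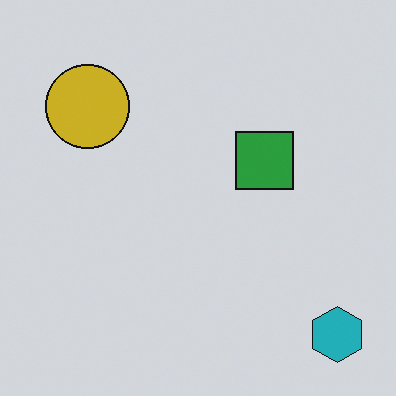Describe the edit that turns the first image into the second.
This is the original image slightly darkened.

Every pixel — background and shapes alike — is uniformly darkened.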